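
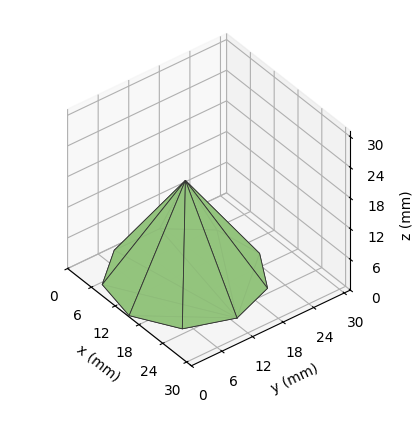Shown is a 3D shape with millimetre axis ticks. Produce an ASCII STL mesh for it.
Reading the render: the shape is a regular 9-sided pyramid, base circumscribed radius ≈ 13 mm, apex at z ≈ 19 mm (dimensions read to the nearest mm from the axis ticks). For the STL, each face is triangulated and given an outward normal.

solid part
  facet normal 0.0000 0.0000 -1.0000
    outer loop
      vertex 15.26 25.80 0.00
      vertex 22.96 21.36 0.00
      vertex 26.00 13.00 0.00
    endloop
  endfacet
  facet normal 0.0000 0.0000 -1.0000
    outer loop
      vertex 6.50 24.26 0.00
      vertex 15.26 25.80 0.00
      vertex 26.00 13.00 0.00
    endloop
  endfacet
  facet normal 0.0000 0.0000 -1.0000
    outer loop
      vertex 0.78 17.45 0.00
      vertex 6.50 24.26 0.00
      vertex 26.00 13.00 0.00
    endloop
  endfacet
  facet normal 0.0000 0.0000 -1.0000
    outer loop
      vertex 0.78 8.55 0.00
      vertex 0.78 17.45 0.00
      vertex 26.00 13.00 0.00
    endloop
  endfacet
  facet normal 0.0000 0.0000 -1.0000
    outer loop
      vertex 6.50 1.74 0.00
      vertex 0.78 8.55 0.00
      vertex 26.00 13.00 0.00
    endloop
  endfacet
  facet normal 0.0000 0.0000 -1.0000
    outer loop
      vertex 15.26 0.20 0.00
      vertex 6.50 1.74 0.00
      vertex 26.00 13.00 0.00
    endloop
  endfacet
  facet normal 0.0000 0.0000 -1.0000
    outer loop
      vertex 22.96 4.64 0.00
      vertex 15.26 0.20 0.00
      vertex 26.00 13.00 0.00
    endloop
  endfacet
  facet normal 0.7905 0.2874 0.5409
    outer loop
      vertex 26.00 13.00 0.00
      vertex 22.96 21.36 0.00
      vertex 13.00 13.00 19.00
    endloop
  endfacet
  facet normal 0.4202 0.7287 0.5409
    outer loop
      vertex 22.96 21.36 0.00
      vertex 15.26 25.80 0.00
      vertex 13.00 13.00 19.00
    endloop
  endfacet
  facet normal -0.1456 0.8285 0.5408
    outer loop
      vertex 15.26 25.80 0.00
      vertex 6.50 24.26 0.00
      vertex 13.00 13.00 19.00
    endloop
  endfacet
  facet normal -0.6440 0.5410 0.5409
    outer loop
      vertex 6.50 24.26 0.00
      vertex 0.78 17.45 0.00
      vertex 13.00 13.00 19.00
    endloop
  endfacet
  facet normal -0.8411 0.0000 0.5409
    outer loop
      vertex 0.78 17.45 0.00
      vertex 0.78 8.55 0.00
      vertex 13.00 13.00 19.00
    endloop
  endfacet
  facet normal -0.6440 -0.5410 0.5409
    outer loop
      vertex 0.78 8.55 0.00
      vertex 6.50 1.74 0.00
      vertex 13.00 13.00 19.00
    endloop
  endfacet
  facet normal -0.1456 -0.8285 0.5408
    outer loop
      vertex 6.50 1.74 0.00
      vertex 15.26 0.20 0.00
      vertex 13.00 13.00 19.00
    endloop
  endfacet
  facet normal 0.4202 -0.7287 0.5409
    outer loop
      vertex 15.26 0.20 0.00
      vertex 22.96 4.64 0.00
      vertex 13.00 13.00 19.00
    endloop
  endfacet
  facet normal 0.7905 -0.2874 0.5409
    outer loop
      vertex 22.96 4.64 0.00
      vertex 26.00 13.00 0.00
      vertex 13.00 13.00 19.00
    endloop
  endfacet
endsolid part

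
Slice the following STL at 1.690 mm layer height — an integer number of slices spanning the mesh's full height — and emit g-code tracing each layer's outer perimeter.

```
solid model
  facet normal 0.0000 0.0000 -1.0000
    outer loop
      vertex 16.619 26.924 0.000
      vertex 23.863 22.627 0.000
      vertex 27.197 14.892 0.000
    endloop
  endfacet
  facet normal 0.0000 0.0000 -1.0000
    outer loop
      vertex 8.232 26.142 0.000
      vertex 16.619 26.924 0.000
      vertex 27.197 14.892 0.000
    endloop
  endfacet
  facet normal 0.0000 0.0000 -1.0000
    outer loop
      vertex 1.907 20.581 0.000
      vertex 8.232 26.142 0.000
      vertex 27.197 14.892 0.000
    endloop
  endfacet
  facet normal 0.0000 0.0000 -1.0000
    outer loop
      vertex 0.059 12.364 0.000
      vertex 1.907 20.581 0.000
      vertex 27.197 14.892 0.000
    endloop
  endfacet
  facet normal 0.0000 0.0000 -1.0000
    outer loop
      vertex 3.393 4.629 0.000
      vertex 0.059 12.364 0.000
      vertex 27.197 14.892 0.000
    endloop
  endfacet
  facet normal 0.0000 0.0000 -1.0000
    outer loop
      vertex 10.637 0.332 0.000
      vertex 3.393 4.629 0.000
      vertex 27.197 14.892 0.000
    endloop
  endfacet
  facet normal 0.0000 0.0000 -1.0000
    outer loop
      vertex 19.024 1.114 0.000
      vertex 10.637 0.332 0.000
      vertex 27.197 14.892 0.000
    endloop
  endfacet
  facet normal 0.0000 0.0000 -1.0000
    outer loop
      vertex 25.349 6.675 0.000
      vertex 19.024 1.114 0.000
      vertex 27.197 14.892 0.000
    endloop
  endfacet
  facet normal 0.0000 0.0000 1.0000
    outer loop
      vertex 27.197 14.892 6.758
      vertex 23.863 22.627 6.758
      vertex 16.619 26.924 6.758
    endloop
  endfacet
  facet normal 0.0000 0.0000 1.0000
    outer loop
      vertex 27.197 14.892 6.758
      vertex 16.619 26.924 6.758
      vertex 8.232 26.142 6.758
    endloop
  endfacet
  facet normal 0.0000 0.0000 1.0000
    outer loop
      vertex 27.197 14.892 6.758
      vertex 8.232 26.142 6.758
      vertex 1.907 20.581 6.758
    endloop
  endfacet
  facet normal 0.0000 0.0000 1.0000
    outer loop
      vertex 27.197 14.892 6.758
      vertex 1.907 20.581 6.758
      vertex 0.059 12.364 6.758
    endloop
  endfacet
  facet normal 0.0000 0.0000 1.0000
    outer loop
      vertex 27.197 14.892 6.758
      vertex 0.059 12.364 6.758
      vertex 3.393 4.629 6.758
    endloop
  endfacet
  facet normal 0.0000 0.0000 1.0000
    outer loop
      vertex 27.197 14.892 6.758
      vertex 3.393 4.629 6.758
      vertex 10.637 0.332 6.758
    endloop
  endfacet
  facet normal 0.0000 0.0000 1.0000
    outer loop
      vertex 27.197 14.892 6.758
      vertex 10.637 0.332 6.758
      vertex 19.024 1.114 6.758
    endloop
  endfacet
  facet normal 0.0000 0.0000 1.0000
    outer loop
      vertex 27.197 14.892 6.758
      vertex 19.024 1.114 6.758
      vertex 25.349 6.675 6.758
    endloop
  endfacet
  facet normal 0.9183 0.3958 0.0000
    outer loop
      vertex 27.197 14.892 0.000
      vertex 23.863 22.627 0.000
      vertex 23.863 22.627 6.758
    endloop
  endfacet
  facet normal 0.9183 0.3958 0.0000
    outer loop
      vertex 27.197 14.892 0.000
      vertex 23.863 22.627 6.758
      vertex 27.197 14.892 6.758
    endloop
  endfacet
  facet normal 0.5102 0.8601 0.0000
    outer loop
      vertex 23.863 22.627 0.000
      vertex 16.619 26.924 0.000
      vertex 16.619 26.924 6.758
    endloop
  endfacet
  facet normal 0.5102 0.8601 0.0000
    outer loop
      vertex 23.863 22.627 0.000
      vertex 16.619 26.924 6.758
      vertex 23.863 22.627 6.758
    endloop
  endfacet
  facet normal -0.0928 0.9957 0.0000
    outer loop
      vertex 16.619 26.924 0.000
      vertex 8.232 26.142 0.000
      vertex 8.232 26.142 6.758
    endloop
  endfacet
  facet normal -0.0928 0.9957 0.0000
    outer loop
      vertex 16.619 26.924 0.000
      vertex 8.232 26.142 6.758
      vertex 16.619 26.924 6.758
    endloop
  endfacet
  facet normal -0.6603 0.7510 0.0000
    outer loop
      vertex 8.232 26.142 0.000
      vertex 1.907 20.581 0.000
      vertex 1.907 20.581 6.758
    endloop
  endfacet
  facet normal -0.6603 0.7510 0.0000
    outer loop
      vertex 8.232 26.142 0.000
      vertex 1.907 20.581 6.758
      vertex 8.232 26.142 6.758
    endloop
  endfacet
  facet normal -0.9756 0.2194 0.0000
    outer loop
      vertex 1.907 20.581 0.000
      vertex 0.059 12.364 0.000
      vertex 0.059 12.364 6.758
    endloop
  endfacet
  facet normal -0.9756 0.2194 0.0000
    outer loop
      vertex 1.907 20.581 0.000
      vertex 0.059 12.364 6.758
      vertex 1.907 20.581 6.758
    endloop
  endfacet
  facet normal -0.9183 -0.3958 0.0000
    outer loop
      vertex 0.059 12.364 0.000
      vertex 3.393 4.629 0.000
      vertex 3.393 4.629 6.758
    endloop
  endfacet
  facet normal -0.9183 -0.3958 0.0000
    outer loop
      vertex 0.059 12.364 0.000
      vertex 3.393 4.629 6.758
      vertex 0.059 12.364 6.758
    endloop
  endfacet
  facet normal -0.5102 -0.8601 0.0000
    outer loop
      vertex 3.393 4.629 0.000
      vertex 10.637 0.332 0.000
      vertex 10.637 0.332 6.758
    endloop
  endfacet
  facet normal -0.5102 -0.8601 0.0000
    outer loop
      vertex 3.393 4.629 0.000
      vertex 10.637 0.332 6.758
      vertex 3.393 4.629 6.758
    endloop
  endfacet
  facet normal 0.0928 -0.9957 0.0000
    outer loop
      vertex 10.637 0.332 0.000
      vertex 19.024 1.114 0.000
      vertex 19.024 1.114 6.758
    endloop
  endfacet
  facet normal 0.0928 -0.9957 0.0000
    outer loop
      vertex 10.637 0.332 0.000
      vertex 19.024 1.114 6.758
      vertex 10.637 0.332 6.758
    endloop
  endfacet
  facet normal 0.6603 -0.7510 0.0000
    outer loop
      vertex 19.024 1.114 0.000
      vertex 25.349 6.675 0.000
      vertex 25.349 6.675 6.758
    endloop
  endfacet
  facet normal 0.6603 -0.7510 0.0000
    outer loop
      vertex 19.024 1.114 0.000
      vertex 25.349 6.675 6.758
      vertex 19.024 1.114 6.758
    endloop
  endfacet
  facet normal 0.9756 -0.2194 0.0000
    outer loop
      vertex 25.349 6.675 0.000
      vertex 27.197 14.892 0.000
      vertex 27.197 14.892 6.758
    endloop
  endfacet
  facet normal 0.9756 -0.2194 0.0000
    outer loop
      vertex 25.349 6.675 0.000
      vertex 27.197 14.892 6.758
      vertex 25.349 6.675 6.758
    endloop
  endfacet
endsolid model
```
; perimeter-only toolpath
G21 ; units = mm
G90 ; absolute positioning
G28 ; home
; layer 1
G0 Z1.690
G0 X27.197 Y14.892
G1 X23.863 Y22.627
G1 X16.619 Y26.924
G1 X8.232 Y26.142
G1 X1.907 Y20.581
G1 X0.059 Y12.364
G1 X3.393 Y4.629
G1 X10.637 Y0.332
G1 X19.024 Y1.114
G1 X25.349 Y6.675
G1 X27.197 Y14.892
; layer 2
G0 Z3.379
G0 X27.197 Y14.892
G1 X23.863 Y22.627
G1 X16.619 Y26.924
G1 X8.232 Y26.142
G1 X1.907 Y20.581
G1 X0.059 Y12.364
G1 X3.393 Y4.629
G1 X10.637 Y0.332
G1 X19.024 Y1.114
G1 X25.349 Y6.675
G1 X27.197 Y14.892
; layer 3
G0 Z5.069
G0 X27.197 Y14.892
G1 X23.863 Y22.627
G1 X16.619 Y26.924
G1 X8.232 Y26.142
G1 X1.907 Y20.581
G1 X0.059 Y12.364
G1 X3.393 Y4.629
G1 X10.637 Y0.332
G1 X19.024 Y1.114
G1 X25.349 Y6.675
G1 X27.197 Y14.892
; layer 4
G0 Z6.758
G0 X27.197 Y14.892
G1 X23.863 Y22.627
G1 X16.619 Y26.924
G1 X8.232 Y26.142
G1 X1.907 Y20.581
G1 X0.059 Y12.364
G1 X3.393 Y4.629
G1 X10.637 Y0.332
G1 X19.024 Y1.114
G1 X25.349 Y6.675
G1 X27.197 Y14.892
M2 ; end

The solid is a regular 10-sided prism (a cylinder approximated with 10 flat sides), circumscribed radius ≈ 13.6 mm, height ≈ 6.76 mm. Slicing at Δz = 1.690 mm — 4 equal slices spanning the solid's height, so layer i sits at z = i·h/4 — gives 4 non-empty perimeters. Each is a 10-segment closed polygon; G0 lifts to the layer z and rapids to the start vertex, then G1 traces the edges.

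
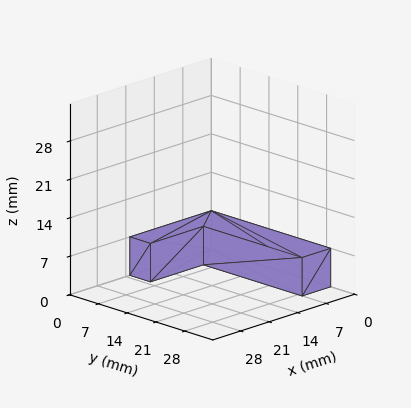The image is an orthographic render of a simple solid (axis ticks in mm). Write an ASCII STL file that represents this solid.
Reading the render: the shape is an L-shaped prism: outer 20 × 29 mm, arm thicknesses ≈ 5 mm (horizontal) and 7 mm (vertical), extruded 7 mm in z (dimensions read to the nearest mm from the axis ticks). For the STL, each face is triangulated and given an outward normal.

solid part
  facet normal 0.0000 0.0000 -1.0000
    outer loop
      vertex 20.0 5.0 0.0
      vertex 20.0 0.0 0.0
      vertex 0.0 0.0 0.0
    endloop
  endfacet
  facet normal 0.0000 0.0000 -1.0000
    outer loop
      vertex 7.0 5.0 0.0
      vertex 20.0 5.0 0.0
      vertex 0.0 0.0 0.0
    endloop
  endfacet
  facet normal 0.0000 0.0000 -1.0000
    outer loop
      vertex 7.0 29.0 0.0
      vertex 7.0 5.0 0.0
      vertex 0.0 0.0 0.0
    endloop
  endfacet
  facet normal 0.0000 0.0000 -1.0000
    outer loop
      vertex 0.0 29.0 0.0
      vertex 7.0 29.0 0.0
      vertex 0.0 0.0 0.0
    endloop
  endfacet
  facet normal 0.0000 0.0000 1.0000
    outer loop
      vertex 0.0 0.0 7.0
      vertex 20.0 0.0 7.0
      vertex 20.0 5.0 7.0
    endloop
  endfacet
  facet normal 0.0000 0.0000 1.0000
    outer loop
      vertex 0.0 0.0 7.0
      vertex 20.0 5.0 7.0
      vertex 7.0 5.0 7.0
    endloop
  endfacet
  facet normal 0.0000 0.0000 1.0000
    outer loop
      vertex 0.0 0.0 7.0
      vertex 7.0 5.0 7.0
      vertex 7.0 29.0 7.0
    endloop
  endfacet
  facet normal 0.0000 0.0000 1.0000
    outer loop
      vertex 0.0 0.0 7.0
      vertex 7.0 29.0 7.0
      vertex 0.0 29.0 7.0
    endloop
  endfacet
  facet normal 0.0000 -1.0000 0.0000
    outer loop
      vertex 0.0 0.0 0.0
      vertex 20.0 0.0 0.0
      vertex 20.0 0.0 7.0
    endloop
  endfacet
  facet normal 0.0000 -1.0000 0.0000
    outer loop
      vertex 0.0 0.0 0.0
      vertex 20.0 0.0 7.0
      vertex 0.0 0.0 7.0
    endloop
  endfacet
  facet normal 1.0000 0.0000 0.0000
    outer loop
      vertex 20.0 0.0 0.0
      vertex 20.0 5.0 0.0
      vertex 20.0 5.0 7.0
    endloop
  endfacet
  facet normal 1.0000 0.0000 0.0000
    outer loop
      vertex 20.0 0.0 0.0
      vertex 20.0 5.0 7.0
      vertex 20.0 0.0 7.0
    endloop
  endfacet
  facet normal 0.0000 1.0000 0.0000
    outer loop
      vertex 20.0 5.0 0.0
      vertex 7.0 5.0 0.0
      vertex 7.0 5.0 7.0
    endloop
  endfacet
  facet normal 0.0000 1.0000 0.0000
    outer loop
      vertex 20.0 5.0 0.0
      vertex 7.0 5.0 7.0
      vertex 20.0 5.0 7.0
    endloop
  endfacet
  facet normal 1.0000 0.0000 0.0000
    outer loop
      vertex 7.0 5.0 0.0
      vertex 7.0 29.0 0.0
      vertex 7.0 29.0 7.0
    endloop
  endfacet
  facet normal 1.0000 0.0000 0.0000
    outer loop
      vertex 7.0 5.0 0.0
      vertex 7.0 29.0 7.0
      vertex 7.0 5.0 7.0
    endloop
  endfacet
  facet normal 0.0000 1.0000 0.0000
    outer loop
      vertex 7.0 29.0 0.0
      vertex 0.0 29.0 0.0
      vertex 0.0 29.0 7.0
    endloop
  endfacet
  facet normal 0.0000 1.0000 0.0000
    outer loop
      vertex 7.0 29.0 0.0
      vertex 0.0 29.0 7.0
      vertex 7.0 29.0 7.0
    endloop
  endfacet
  facet normal -1.0000 0.0000 0.0000
    outer loop
      vertex 0.0 29.0 0.0
      vertex 0.0 0.0 0.0
      vertex 0.0 0.0 7.0
    endloop
  endfacet
  facet normal -1.0000 0.0000 0.0000
    outer loop
      vertex 0.0 29.0 0.0
      vertex 0.0 0.0 7.0
      vertex 0.0 29.0 7.0
    endloop
  endfacet
endsolid part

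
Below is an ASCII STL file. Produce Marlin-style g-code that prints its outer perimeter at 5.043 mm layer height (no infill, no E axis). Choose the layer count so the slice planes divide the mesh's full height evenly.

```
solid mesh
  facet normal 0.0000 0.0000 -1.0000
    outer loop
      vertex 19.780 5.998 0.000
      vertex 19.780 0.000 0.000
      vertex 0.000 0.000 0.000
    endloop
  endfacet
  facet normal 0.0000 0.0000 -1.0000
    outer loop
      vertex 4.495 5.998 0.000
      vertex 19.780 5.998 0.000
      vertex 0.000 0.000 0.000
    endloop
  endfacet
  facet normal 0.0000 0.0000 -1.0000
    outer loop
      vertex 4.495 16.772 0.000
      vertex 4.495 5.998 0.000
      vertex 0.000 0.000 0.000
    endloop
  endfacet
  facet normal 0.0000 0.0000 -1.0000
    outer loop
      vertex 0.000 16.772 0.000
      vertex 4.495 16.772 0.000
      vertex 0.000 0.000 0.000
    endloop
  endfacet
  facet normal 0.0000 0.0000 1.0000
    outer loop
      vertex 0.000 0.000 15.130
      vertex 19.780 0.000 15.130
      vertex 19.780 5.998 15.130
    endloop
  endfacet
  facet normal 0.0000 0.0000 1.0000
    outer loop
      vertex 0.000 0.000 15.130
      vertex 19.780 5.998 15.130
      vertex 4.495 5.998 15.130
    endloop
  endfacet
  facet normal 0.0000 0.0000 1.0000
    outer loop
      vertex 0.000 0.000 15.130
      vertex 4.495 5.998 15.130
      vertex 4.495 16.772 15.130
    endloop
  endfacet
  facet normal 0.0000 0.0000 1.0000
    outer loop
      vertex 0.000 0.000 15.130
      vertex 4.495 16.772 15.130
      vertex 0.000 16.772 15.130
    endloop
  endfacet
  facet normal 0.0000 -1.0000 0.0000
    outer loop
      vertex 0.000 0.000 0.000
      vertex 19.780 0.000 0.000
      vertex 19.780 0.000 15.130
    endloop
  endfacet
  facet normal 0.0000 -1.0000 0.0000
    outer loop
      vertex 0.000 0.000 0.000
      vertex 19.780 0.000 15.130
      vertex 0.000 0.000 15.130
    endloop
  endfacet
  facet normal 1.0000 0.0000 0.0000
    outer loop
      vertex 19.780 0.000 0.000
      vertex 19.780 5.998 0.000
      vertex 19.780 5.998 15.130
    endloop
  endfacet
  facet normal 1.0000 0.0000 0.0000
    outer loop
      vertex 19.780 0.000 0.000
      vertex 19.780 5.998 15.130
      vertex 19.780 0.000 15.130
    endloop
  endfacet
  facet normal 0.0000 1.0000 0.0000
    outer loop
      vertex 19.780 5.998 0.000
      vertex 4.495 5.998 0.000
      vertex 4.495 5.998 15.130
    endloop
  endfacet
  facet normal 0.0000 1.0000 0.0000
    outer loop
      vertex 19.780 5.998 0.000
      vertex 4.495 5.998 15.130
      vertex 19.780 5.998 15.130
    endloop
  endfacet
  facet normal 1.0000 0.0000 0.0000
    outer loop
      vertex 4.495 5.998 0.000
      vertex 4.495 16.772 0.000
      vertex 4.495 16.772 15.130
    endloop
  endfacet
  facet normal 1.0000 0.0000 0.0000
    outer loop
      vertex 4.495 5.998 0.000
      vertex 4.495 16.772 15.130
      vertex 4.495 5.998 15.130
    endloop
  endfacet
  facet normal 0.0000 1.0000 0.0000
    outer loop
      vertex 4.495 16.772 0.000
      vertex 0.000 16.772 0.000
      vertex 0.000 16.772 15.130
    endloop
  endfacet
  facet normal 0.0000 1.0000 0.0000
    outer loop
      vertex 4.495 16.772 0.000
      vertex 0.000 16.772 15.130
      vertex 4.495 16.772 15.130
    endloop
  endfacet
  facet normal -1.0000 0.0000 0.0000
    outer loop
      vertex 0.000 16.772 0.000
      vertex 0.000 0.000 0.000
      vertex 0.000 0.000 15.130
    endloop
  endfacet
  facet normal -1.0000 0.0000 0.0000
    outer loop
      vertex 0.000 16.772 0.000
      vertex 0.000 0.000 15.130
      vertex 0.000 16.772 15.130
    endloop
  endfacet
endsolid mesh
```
; perimeter-only toolpath
G21 ; units = mm
G90 ; absolute positioning
G28 ; home
; layer 1
G0 Z5.043
G0 X0.000 Y0.000
G1 X19.780 Y0.000
G1 X19.780 Y5.998
G1 X4.495 Y5.998
G1 X4.495 Y16.772
G1 X0.000 Y16.772
G1 X0.000 Y0.000
; layer 2
G0 Z10.087
G0 X0.000 Y0.000
G1 X19.780 Y0.000
G1 X19.780 Y5.998
G1 X4.495 Y5.998
G1 X4.495 Y16.772
G1 X0.000 Y16.772
G1 X0.000 Y0.000
; layer 3
G0 Z15.130
G0 X0.000 Y0.000
G1 X19.780 Y0.000
G1 X19.780 Y5.998
G1 X4.495 Y5.998
G1 X4.495 Y16.772
G1 X0.000 Y16.772
G1 X0.000 Y0.000
M2 ; end

The solid is an L-shaped prism: outer 19.8 × 16.8 mm, arm thicknesses ≈ 6 mm (horizontal) and 4.5 mm (vertical), extruded 15.1 mm in z. Slicing at Δz = 5.043 mm — 3 equal slices spanning the solid's height, so layer i sits at z = i·h/3 — gives 3 non-empty perimeters. Each is a 6-segment closed polygon; G0 lifts to the layer z and rapids to the start vertex, then G1 traces the edges.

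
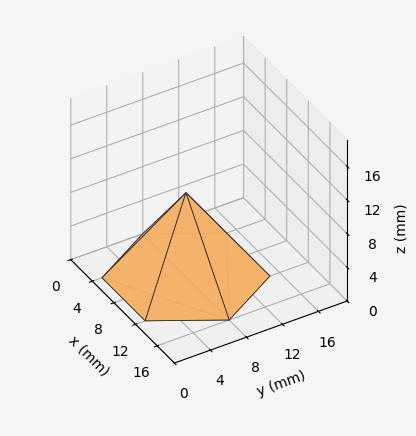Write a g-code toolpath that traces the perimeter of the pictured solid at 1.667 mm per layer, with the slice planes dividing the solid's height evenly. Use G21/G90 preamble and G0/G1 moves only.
Reading the render: the shape is a regular 6-sided pyramid, base circumscribed radius ≈ 8 mm, apex at z ≈ 10 mm (dimensions read to the nearest mm from the axis ticks). For the g-code, the solid's height is divided into equal slices at the stated Δz and each level perimeter traced with G1 moves after a G0 lift.

; perimeter-only toolpath
G21 ; units = mm
G90 ; absolute positioning
G28 ; home
; layer 1
G0 Z1.667
G0 X14.667 Y8.000
G1 X11.333 Y13.773
G1 X4.667 Y13.773
G1 X1.333 Y8.000
G1 X4.667 Y2.227
G1 X11.333 Y2.227
G1 X14.667 Y8.000
; layer 2
G0 Z3.333
G0 X13.333 Y8.000
G1 X10.667 Y12.619
G1 X5.333 Y12.619
G1 X2.667 Y8.000
G1 X5.333 Y3.381
G1 X10.667 Y3.381
G1 X13.333 Y8.000
; layer 3
G0 Z5.000
G0 X12.000 Y8.000
G1 X10.000 Y11.464
G1 X6.000 Y11.464
G1 X4.000 Y8.000
G1 X6.000 Y4.536
G1 X10.000 Y4.536
G1 X12.000 Y8.000
; layer 4
G0 Z6.667
G0 X10.667 Y8.000
G1 X9.333 Y10.309
G1 X6.667 Y10.309
G1 X5.333 Y8.000
G1 X6.667 Y5.691
G1 X9.333 Y5.691
G1 X10.667 Y8.000
; layer 5
G0 Z8.333
G0 X9.333 Y8.000
G1 X8.667 Y9.155
G1 X7.333 Y9.155
G1 X6.667 Y8.000
G1 X7.333 Y6.845
G1 X8.667 Y6.845
G1 X9.333 Y8.000
M2 ; end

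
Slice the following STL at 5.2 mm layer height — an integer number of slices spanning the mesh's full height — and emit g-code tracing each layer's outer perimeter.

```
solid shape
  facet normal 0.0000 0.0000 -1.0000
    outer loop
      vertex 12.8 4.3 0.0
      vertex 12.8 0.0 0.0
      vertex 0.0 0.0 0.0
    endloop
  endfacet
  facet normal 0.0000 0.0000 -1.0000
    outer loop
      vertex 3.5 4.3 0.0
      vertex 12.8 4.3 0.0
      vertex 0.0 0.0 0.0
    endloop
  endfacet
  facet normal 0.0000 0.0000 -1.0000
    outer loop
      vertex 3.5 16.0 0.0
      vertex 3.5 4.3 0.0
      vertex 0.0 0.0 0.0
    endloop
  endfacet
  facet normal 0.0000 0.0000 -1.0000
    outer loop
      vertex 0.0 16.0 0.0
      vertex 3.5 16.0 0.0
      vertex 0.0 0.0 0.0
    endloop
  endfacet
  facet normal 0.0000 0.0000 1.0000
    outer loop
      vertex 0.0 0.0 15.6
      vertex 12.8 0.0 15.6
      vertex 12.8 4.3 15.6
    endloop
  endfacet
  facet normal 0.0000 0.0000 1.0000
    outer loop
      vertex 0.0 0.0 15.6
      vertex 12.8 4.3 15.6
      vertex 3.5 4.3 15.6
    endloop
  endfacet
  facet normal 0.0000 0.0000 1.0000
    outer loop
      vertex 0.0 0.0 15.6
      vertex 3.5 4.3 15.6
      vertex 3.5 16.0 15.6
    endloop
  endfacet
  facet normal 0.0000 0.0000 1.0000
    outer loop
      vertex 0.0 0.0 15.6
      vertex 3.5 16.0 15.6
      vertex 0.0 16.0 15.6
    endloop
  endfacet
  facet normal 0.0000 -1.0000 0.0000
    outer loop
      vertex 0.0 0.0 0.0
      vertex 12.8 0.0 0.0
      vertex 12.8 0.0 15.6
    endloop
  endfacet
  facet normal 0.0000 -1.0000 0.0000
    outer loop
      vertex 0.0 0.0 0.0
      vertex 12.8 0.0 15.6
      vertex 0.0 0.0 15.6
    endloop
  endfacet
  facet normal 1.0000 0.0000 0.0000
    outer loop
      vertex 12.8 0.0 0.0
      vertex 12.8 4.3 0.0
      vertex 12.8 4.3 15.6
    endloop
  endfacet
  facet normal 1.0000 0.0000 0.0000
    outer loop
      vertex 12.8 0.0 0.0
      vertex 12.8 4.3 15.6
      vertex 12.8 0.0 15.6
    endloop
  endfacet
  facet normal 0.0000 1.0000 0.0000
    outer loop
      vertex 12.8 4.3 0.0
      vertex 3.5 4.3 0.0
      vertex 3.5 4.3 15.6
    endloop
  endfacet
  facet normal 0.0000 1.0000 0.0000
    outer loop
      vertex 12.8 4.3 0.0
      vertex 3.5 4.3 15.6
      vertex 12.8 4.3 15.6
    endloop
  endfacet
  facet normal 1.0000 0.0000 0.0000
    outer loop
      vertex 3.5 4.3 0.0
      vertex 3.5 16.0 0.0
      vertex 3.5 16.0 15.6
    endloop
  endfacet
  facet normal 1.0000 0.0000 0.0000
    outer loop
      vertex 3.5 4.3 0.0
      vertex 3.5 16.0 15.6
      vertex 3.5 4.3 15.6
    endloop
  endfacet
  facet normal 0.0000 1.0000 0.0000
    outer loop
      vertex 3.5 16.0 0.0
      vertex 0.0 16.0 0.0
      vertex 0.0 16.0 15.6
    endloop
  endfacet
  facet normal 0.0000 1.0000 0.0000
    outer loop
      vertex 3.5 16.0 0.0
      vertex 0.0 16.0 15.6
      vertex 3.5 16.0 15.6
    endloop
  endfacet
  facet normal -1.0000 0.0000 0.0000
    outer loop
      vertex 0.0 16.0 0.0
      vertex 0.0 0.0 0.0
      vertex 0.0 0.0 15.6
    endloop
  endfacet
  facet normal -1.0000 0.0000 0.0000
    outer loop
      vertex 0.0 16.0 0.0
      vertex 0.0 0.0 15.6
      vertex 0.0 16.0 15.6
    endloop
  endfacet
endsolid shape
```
; perimeter-only toolpath
G21 ; units = mm
G90 ; absolute positioning
G28 ; home
; layer 1
G0 Z5.2
G0 X0.0 Y0.0
G1 X12.8 Y0.0
G1 X12.8 Y4.3
G1 X3.5 Y4.3
G1 X3.5 Y16.0
G1 X0.0 Y16.0
G1 X0.0 Y0.0
; layer 2
G0 Z10.4
G0 X0.0 Y0.0
G1 X12.8 Y0.0
G1 X12.8 Y4.3
G1 X3.5 Y4.3
G1 X3.5 Y16.0
G1 X0.0 Y16.0
G1 X0.0 Y0.0
; layer 3
G0 Z15.6
G0 X0.0 Y0.0
G1 X12.8 Y0.0
G1 X12.8 Y4.3
G1 X3.5 Y4.3
G1 X3.5 Y16.0
G1 X0.0 Y16.0
G1 X0.0 Y0.0
M2 ; end

The solid is an L-shaped prism: outer 12.8 × 16 mm, arm thicknesses ≈ 4.3 mm (horizontal) and 3.5 mm (vertical), extruded 15.6 mm in z. Slicing at Δz = 5.2 mm — 3 equal slices spanning the solid's height, so layer i sits at z = i·h/3 — gives 3 non-empty perimeters. Each is a 6-segment closed polygon; G0 lifts to the layer z and rapids to the start vertex, then G1 traces the edges.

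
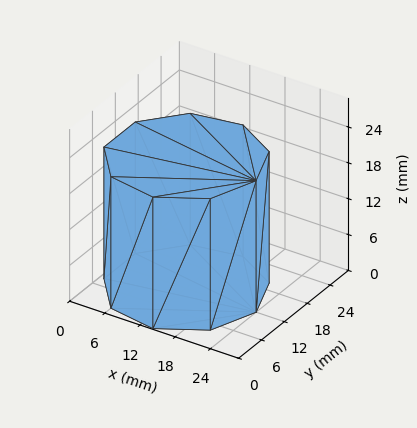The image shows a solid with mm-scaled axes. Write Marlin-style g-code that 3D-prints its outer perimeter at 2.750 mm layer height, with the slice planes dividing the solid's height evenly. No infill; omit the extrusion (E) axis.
Reading the render: the shape is a regular 9-sided prism (a cylinder approximated with 9 flat sides), circumscribed radius ≈ 12 mm, height ≈ 22 mm (dimensions read to the nearest mm from the axis ticks). For the g-code, the solid's height is divided into equal slices at the stated Δz and each level perimeter traced with G1 moves after a G0 lift.

; perimeter-only toolpath
G21 ; units = mm
G90 ; absolute positioning
G28 ; home
; layer 1
G0 Z2.750
G0 X24.000 Y12.000
G1 X21.193 Y19.713
G1 X14.084 Y23.818
G1 X6.000 Y22.392
G1 X0.724 Y16.104
G1 X0.724 Y7.896
G1 X6.000 Y1.608
G1 X14.084 Y0.182
G1 X21.193 Y4.287
G1 X24.000 Y12.000
; layer 2
G0 Z5.500
G0 X24.000 Y12.000
G1 X21.193 Y19.713
G1 X14.084 Y23.818
G1 X6.000 Y22.392
G1 X0.724 Y16.104
G1 X0.724 Y7.896
G1 X6.000 Y1.608
G1 X14.084 Y0.182
G1 X21.193 Y4.287
G1 X24.000 Y12.000
; layer 3
G0 Z8.250
G0 X24.000 Y12.000
G1 X21.193 Y19.713
G1 X14.084 Y23.818
G1 X6.000 Y22.392
G1 X0.724 Y16.104
G1 X0.724 Y7.896
G1 X6.000 Y1.608
G1 X14.084 Y0.182
G1 X21.193 Y4.287
G1 X24.000 Y12.000
; layer 4
G0 Z11.000
G0 X24.000 Y12.000
G1 X21.193 Y19.713
G1 X14.084 Y23.818
G1 X6.000 Y22.392
G1 X0.724 Y16.104
G1 X0.724 Y7.896
G1 X6.000 Y1.608
G1 X14.084 Y0.182
G1 X21.193 Y4.287
G1 X24.000 Y12.000
; layer 5
G0 Z13.750
G0 X24.000 Y12.000
G1 X21.193 Y19.713
G1 X14.084 Y23.818
G1 X6.000 Y22.392
G1 X0.724 Y16.104
G1 X0.724 Y7.896
G1 X6.000 Y1.608
G1 X14.084 Y0.182
G1 X21.193 Y4.287
G1 X24.000 Y12.000
; layer 6
G0 Z16.500
G0 X24.000 Y12.000
G1 X21.193 Y19.713
G1 X14.084 Y23.818
G1 X6.000 Y22.392
G1 X0.724 Y16.104
G1 X0.724 Y7.896
G1 X6.000 Y1.608
G1 X14.084 Y0.182
G1 X21.193 Y4.287
G1 X24.000 Y12.000
; layer 7
G0 Z19.250
G0 X24.000 Y12.000
G1 X21.193 Y19.713
G1 X14.084 Y23.818
G1 X6.000 Y22.392
G1 X0.724 Y16.104
G1 X0.724 Y7.896
G1 X6.000 Y1.608
G1 X14.084 Y0.182
G1 X21.193 Y4.287
G1 X24.000 Y12.000
; layer 8
G0 Z22.000
G0 X24.000 Y12.000
G1 X21.193 Y19.713
G1 X14.084 Y23.818
G1 X6.000 Y22.392
G1 X0.724 Y16.104
G1 X0.724 Y7.896
G1 X6.000 Y1.608
G1 X14.084 Y0.182
G1 X21.193 Y4.287
G1 X24.000 Y12.000
M2 ; end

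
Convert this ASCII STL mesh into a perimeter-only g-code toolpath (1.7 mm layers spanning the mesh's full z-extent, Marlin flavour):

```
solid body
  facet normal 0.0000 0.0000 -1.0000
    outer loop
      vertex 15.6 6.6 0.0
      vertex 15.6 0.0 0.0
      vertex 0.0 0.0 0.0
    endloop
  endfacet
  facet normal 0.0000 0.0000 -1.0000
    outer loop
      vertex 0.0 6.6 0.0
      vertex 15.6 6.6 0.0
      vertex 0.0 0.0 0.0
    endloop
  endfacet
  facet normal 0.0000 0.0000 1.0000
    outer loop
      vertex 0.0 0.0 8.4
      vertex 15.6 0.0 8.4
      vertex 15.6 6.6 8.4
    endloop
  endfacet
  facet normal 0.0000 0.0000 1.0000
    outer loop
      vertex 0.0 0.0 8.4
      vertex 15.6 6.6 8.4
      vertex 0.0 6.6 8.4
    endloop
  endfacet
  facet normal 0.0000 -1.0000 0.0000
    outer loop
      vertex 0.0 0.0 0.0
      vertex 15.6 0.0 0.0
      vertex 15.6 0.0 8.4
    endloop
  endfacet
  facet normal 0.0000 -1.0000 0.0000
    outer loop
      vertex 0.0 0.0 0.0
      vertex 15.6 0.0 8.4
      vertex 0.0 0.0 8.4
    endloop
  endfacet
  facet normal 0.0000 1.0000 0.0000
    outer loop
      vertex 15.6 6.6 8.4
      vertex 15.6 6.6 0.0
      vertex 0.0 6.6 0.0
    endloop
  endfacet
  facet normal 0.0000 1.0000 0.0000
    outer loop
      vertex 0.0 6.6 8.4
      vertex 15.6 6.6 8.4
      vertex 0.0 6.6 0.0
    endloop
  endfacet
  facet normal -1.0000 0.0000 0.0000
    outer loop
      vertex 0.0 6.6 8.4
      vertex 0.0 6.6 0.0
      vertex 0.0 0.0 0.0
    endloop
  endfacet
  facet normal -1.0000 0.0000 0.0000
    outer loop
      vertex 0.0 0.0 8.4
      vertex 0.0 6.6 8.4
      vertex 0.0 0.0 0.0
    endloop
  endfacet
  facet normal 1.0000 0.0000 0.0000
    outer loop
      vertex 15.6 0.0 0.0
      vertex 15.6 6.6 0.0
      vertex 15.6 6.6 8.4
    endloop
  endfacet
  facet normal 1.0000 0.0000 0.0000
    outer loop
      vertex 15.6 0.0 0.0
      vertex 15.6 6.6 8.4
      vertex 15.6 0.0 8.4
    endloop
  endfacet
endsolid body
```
; perimeter-only toolpath
G21 ; units = mm
G90 ; absolute positioning
G28 ; home
; layer 1
G0 Z1.7
G0 X0.0 Y0.0
G1 X15.6 Y0.0
G1 X15.6 Y6.6
G1 X0.0 Y6.6
G1 X0.0 Y0.0
; layer 2
G0 Z3.4
G0 X0.0 Y0.0
G1 X15.6 Y0.0
G1 X15.6 Y6.6
G1 X0.0 Y6.6
G1 X0.0 Y0.0
; layer 3
G0 Z5.0
G0 X0.0 Y0.0
G1 X15.6 Y0.0
G1 X15.6 Y6.6
G1 X0.0 Y6.6
G1 X0.0 Y0.0
; layer 4
G0 Z6.7
G0 X0.0 Y0.0
G1 X15.6 Y0.0
G1 X15.6 Y6.6
G1 X0.0 Y6.6
G1 X0.0 Y0.0
; layer 5
G0 Z8.4
G0 X0.0 Y0.0
G1 X15.6 Y0.0
G1 X15.6 Y6.6
G1 X0.0 Y6.6
G1 X0.0 Y0.0
M2 ; end

The solid is a rectangular box, roughly 15.6 × 6.6 mm footprint and 8.4 mm tall. Slicing at Δz = 1.7 mm — 5 equal slices spanning the solid's height, so layer i sits at z = i·h/5 — gives 5 non-empty perimeters. Each is a 4-segment closed polygon; G0 lifts to the layer z and rapids to the start vertex, then G1 traces the edges.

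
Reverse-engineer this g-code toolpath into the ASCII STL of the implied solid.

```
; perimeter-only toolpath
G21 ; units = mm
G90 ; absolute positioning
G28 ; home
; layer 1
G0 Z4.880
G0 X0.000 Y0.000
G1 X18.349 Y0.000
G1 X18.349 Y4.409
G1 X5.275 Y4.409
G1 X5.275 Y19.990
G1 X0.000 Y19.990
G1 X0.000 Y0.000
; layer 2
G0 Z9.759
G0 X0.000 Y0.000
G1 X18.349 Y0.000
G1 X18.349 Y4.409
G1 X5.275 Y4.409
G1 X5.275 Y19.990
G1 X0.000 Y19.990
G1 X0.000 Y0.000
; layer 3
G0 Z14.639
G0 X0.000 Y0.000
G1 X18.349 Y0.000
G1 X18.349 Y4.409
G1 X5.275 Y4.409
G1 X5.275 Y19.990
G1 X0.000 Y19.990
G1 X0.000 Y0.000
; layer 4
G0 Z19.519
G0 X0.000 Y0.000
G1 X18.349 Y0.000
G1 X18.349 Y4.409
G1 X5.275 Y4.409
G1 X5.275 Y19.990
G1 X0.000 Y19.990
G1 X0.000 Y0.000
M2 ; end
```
solid part
  facet normal 0.0000 0.0000 -1.0000
    outer loop
      vertex 18.349 4.409 0.000
      vertex 18.349 0.000 0.000
      vertex 0.000 0.000 0.000
    endloop
  endfacet
  facet normal 0.0000 0.0000 -1.0000
    outer loop
      vertex 5.275 4.409 0.000
      vertex 18.349 4.409 0.000
      vertex 0.000 0.000 0.000
    endloop
  endfacet
  facet normal 0.0000 0.0000 -1.0000
    outer loop
      vertex 5.275 19.990 0.000
      vertex 5.275 4.409 0.000
      vertex 0.000 0.000 0.000
    endloop
  endfacet
  facet normal 0.0000 0.0000 -1.0000
    outer loop
      vertex 0.000 19.990 0.000
      vertex 5.275 19.990 0.000
      vertex 0.000 0.000 0.000
    endloop
  endfacet
  facet normal 0.0000 0.0000 1.0000
    outer loop
      vertex 0.000 0.000 19.519
      vertex 18.349 0.000 19.519
      vertex 18.349 4.409 19.519
    endloop
  endfacet
  facet normal 0.0000 0.0000 1.0000
    outer loop
      vertex 0.000 0.000 19.519
      vertex 18.349 4.409 19.519
      vertex 5.275 4.409 19.519
    endloop
  endfacet
  facet normal 0.0000 0.0000 1.0000
    outer loop
      vertex 0.000 0.000 19.519
      vertex 5.275 4.409 19.519
      vertex 5.275 19.990 19.519
    endloop
  endfacet
  facet normal 0.0000 0.0000 1.0000
    outer loop
      vertex 0.000 0.000 19.519
      vertex 5.275 19.990 19.519
      vertex 0.000 19.990 19.519
    endloop
  endfacet
  facet normal 0.0000 -1.0000 0.0000
    outer loop
      vertex 0.000 0.000 0.000
      vertex 18.349 0.000 0.000
      vertex 18.349 0.000 19.519
    endloop
  endfacet
  facet normal 0.0000 -1.0000 0.0000
    outer loop
      vertex 0.000 0.000 0.000
      vertex 18.349 0.000 19.519
      vertex 0.000 0.000 19.519
    endloop
  endfacet
  facet normal 1.0000 0.0000 0.0000
    outer loop
      vertex 18.349 0.000 0.000
      vertex 18.349 4.409 0.000
      vertex 18.349 4.409 19.519
    endloop
  endfacet
  facet normal 1.0000 0.0000 0.0000
    outer loop
      vertex 18.349 0.000 0.000
      vertex 18.349 4.409 19.519
      vertex 18.349 0.000 19.519
    endloop
  endfacet
  facet normal 0.0000 1.0000 0.0000
    outer loop
      vertex 18.349 4.409 0.000
      vertex 5.275 4.409 0.000
      vertex 5.275 4.409 19.519
    endloop
  endfacet
  facet normal 0.0000 1.0000 0.0000
    outer loop
      vertex 18.349 4.409 0.000
      vertex 5.275 4.409 19.519
      vertex 18.349 4.409 19.519
    endloop
  endfacet
  facet normal 1.0000 0.0000 0.0000
    outer loop
      vertex 5.275 4.409 0.000
      vertex 5.275 19.990 0.000
      vertex 5.275 19.990 19.519
    endloop
  endfacet
  facet normal 1.0000 0.0000 0.0000
    outer loop
      vertex 5.275 4.409 0.000
      vertex 5.275 19.990 19.519
      vertex 5.275 4.409 19.519
    endloop
  endfacet
  facet normal 0.0000 1.0000 0.0000
    outer loop
      vertex 5.275 19.990 0.000
      vertex 0.000 19.990 0.000
      vertex 0.000 19.990 19.519
    endloop
  endfacet
  facet normal 0.0000 1.0000 0.0000
    outer loop
      vertex 5.275 19.990 0.000
      vertex 0.000 19.990 19.519
      vertex 5.275 19.990 19.519
    endloop
  endfacet
  facet normal -1.0000 0.0000 0.0000
    outer loop
      vertex 0.000 19.990 0.000
      vertex 0.000 0.000 0.000
      vertex 0.000 0.000 19.519
    endloop
  endfacet
  facet normal -1.0000 0.0000 0.0000
    outer loop
      vertex 0.000 19.990 0.000
      vertex 0.000 0.000 19.519
      vertex 0.000 19.990 19.519
    endloop
  endfacet
endsolid part

The G0 Z moves step by Δz≈4.880 mm. Every layer's G1 loop is the same polygon, so the solid is a straight extrusion of it from z=0 to z≈19.5. Closing with flat bottom and top caps and triangulating gives 20 facets — an L-shaped prism: outer 18.3 × 20 mm, arm thicknesses ≈ 4.41 mm (horizontal) and 5.28 mm (vertical), extruded 19.5 mm in z.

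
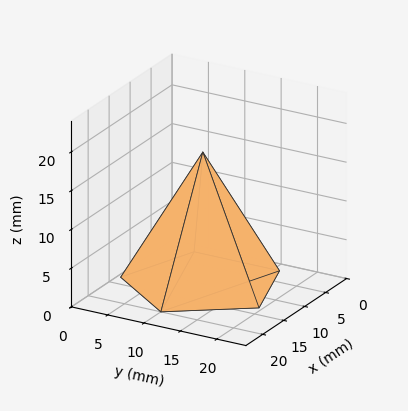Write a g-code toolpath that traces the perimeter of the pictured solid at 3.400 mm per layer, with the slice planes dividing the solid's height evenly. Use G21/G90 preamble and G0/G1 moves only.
Reading the render: the shape is a regular 5-sided pyramid, base circumscribed radius ≈ 10 mm, apex at z ≈ 17 mm (dimensions read to the nearest mm from the axis ticks). For the g-code, the solid's height is divided into equal slices at the stated Δz and each level perimeter traced with G1 moves after a G0 lift.

; perimeter-only toolpath
G21 ; units = mm
G90 ; absolute positioning
G28 ; home
; layer 1
G0 Z3.400
G0 X18.000 Y10.000
G1 X12.472 Y17.609
G1 X3.528 Y14.702
G1 X3.528 Y5.298
G1 X12.472 Y2.391
G1 X18.000 Y10.000
; layer 2
G0 Z6.800
G0 X16.000 Y10.000
G1 X11.854 Y15.707
G1 X5.146 Y13.527
G1 X5.146 Y6.473
G1 X11.854 Y4.293
G1 X16.000 Y10.000
; layer 3
G0 Z10.200
G0 X14.000 Y10.000
G1 X11.236 Y13.804
G1 X6.764 Y12.351
G1 X6.764 Y7.649
G1 X11.236 Y6.196
G1 X14.000 Y10.000
; layer 4
G0 Z13.600
G0 X12.000 Y10.000
G1 X10.618 Y11.902
G1 X8.382 Y11.176
G1 X8.382 Y8.824
G1 X10.618 Y8.098
G1 X12.000 Y10.000
M2 ; end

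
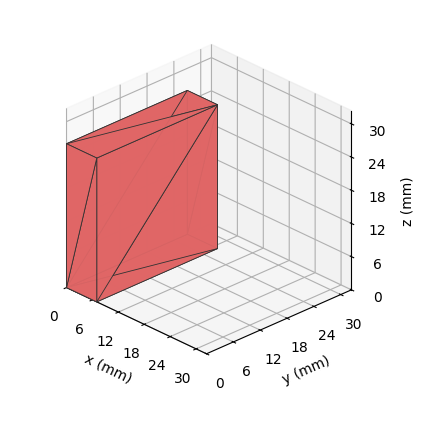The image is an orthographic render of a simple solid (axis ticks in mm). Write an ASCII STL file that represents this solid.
Reading the render: the shape is a rectangular box, roughly 7 × 27 mm footprint and 26 mm tall (dimensions read to the nearest mm from the axis ticks). For the STL, each face is triangulated and given an outward normal.

solid part
  facet normal 0.0000 0.0000 -1.0000
    outer loop
      vertex 7.0 27.0 0.0
      vertex 7.0 0.0 0.0
      vertex 0.0 0.0 0.0
    endloop
  endfacet
  facet normal 0.0000 0.0000 -1.0000
    outer loop
      vertex 0.0 27.0 0.0
      vertex 7.0 27.0 0.0
      vertex 0.0 0.0 0.0
    endloop
  endfacet
  facet normal 0.0000 0.0000 1.0000
    outer loop
      vertex 0.0 0.0 26.0
      vertex 7.0 0.0 26.0
      vertex 7.0 27.0 26.0
    endloop
  endfacet
  facet normal 0.0000 0.0000 1.0000
    outer loop
      vertex 0.0 0.0 26.0
      vertex 7.0 27.0 26.0
      vertex 0.0 27.0 26.0
    endloop
  endfacet
  facet normal 0.0000 -1.0000 0.0000
    outer loop
      vertex 0.0 0.0 0.0
      vertex 7.0 0.0 0.0
      vertex 7.0 0.0 26.0
    endloop
  endfacet
  facet normal 0.0000 -1.0000 0.0000
    outer loop
      vertex 0.0 0.0 0.0
      vertex 7.0 0.0 26.0
      vertex 0.0 0.0 26.0
    endloop
  endfacet
  facet normal 0.0000 1.0000 0.0000
    outer loop
      vertex 7.0 27.0 26.0
      vertex 7.0 27.0 0.0
      vertex 0.0 27.0 0.0
    endloop
  endfacet
  facet normal 0.0000 1.0000 0.0000
    outer loop
      vertex 0.0 27.0 26.0
      vertex 7.0 27.0 26.0
      vertex 0.0 27.0 0.0
    endloop
  endfacet
  facet normal -1.0000 0.0000 0.0000
    outer loop
      vertex 0.0 27.0 26.0
      vertex 0.0 27.0 0.0
      vertex 0.0 0.0 0.0
    endloop
  endfacet
  facet normal -1.0000 0.0000 0.0000
    outer loop
      vertex 0.0 0.0 26.0
      vertex 0.0 27.0 26.0
      vertex 0.0 0.0 0.0
    endloop
  endfacet
  facet normal 1.0000 0.0000 0.0000
    outer loop
      vertex 7.0 0.0 0.0
      vertex 7.0 27.0 0.0
      vertex 7.0 27.0 26.0
    endloop
  endfacet
  facet normal 1.0000 0.0000 0.0000
    outer loop
      vertex 7.0 0.0 0.0
      vertex 7.0 27.0 26.0
      vertex 7.0 0.0 26.0
    endloop
  endfacet
endsolid part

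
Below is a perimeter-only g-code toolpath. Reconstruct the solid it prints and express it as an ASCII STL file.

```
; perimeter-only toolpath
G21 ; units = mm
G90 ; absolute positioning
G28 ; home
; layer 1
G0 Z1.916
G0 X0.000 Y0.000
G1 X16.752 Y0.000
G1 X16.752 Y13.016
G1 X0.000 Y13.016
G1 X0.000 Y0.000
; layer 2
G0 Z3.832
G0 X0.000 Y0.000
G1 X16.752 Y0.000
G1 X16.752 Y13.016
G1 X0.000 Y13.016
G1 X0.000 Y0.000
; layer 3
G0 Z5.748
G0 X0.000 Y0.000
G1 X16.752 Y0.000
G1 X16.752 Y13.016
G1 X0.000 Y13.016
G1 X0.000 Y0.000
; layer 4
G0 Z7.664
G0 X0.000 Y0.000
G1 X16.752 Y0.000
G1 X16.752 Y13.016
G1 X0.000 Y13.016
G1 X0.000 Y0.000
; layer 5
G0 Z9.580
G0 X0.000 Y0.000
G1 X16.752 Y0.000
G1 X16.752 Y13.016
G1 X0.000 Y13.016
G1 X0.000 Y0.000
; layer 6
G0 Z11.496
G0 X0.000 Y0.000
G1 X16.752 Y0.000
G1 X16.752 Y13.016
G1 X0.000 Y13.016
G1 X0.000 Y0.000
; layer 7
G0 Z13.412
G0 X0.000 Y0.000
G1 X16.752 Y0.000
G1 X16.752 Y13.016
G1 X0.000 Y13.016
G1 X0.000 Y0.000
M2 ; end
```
solid part
  facet normal 0.0000 0.0000 -1.0000
    outer loop
      vertex 16.752 13.016 0.000
      vertex 16.752 0.000 0.000
      vertex 0.000 0.000 0.000
    endloop
  endfacet
  facet normal 0.0000 0.0000 -1.0000
    outer loop
      vertex 0.000 13.016 0.000
      vertex 16.752 13.016 0.000
      vertex 0.000 0.000 0.000
    endloop
  endfacet
  facet normal 0.0000 0.0000 1.0000
    outer loop
      vertex 0.000 0.000 13.412
      vertex 16.752 0.000 13.412
      vertex 16.752 13.016 13.412
    endloop
  endfacet
  facet normal 0.0000 0.0000 1.0000
    outer loop
      vertex 0.000 0.000 13.412
      vertex 16.752 13.016 13.412
      vertex 0.000 13.016 13.412
    endloop
  endfacet
  facet normal 0.0000 -1.0000 0.0000
    outer loop
      vertex 0.000 0.000 0.000
      vertex 16.752 0.000 0.000
      vertex 16.752 0.000 13.412
    endloop
  endfacet
  facet normal 0.0000 -1.0000 0.0000
    outer loop
      vertex 0.000 0.000 0.000
      vertex 16.752 0.000 13.412
      vertex 0.000 0.000 13.412
    endloop
  endfacet
  facet normal 0.0000 1.0000 0.0000
    outer loop
      vertex 16.752 13.016 13.412
      vertex 16.752 13.016 0.000
      vertex 0.000 13.016 0.000
    endloop
  endfacet
  facet normal 0.0000 1.0000 0.0000
    outer loop
      vertex 0.000 13.016 13.412
      vertex 16.752 13.016 13.412
      vertex 0.000 13.016 0.000
    endloop
  endfacet
  facet normal -1.0000 0.0000 0.0000
    outer loop
      vertex 0.000 13.016 13.412
      vertex 0.000 13.016 0.000
      vertex 0.000 0.000 0.000
    endloop
  endfacet
  facet normal -1.0000 0.0000 0.0000
    outer loop
      vertex 0.000 0.000 13.412
      vertex 0.000 13.016 13.412
      vertex 0.000 0.000 0.000
    endloop
  endfacet
  facet normal 1.0000 0.0000 0.0000
    outer loop
      vertex 16.752 0.000 0.000
      vertex 16.752 13.016 0.000
      vertex 16.752 13.016 13.412
    endloop
  endfacet
  facet normal 1.0000 0.0000 0.0000
    outer loop
      vertex 16.752 0.000 0.000
      vertex 16.752 13.016 13.412
      vertex 16.752 0.000 13.412
    endloop
  endfacet
endsolid part

The G0 Z moves step by Δz≈1.916 mm. Every layer's G1 loop is the same polygon, so the solid is a straight extrusion of it from z=0 to z≈13.4. Closing with flat bottom and top caps and triangulating gives 12 facets — a rectangular box, roughly 16.8 × 13 mm footprint and 13.4 mm tall.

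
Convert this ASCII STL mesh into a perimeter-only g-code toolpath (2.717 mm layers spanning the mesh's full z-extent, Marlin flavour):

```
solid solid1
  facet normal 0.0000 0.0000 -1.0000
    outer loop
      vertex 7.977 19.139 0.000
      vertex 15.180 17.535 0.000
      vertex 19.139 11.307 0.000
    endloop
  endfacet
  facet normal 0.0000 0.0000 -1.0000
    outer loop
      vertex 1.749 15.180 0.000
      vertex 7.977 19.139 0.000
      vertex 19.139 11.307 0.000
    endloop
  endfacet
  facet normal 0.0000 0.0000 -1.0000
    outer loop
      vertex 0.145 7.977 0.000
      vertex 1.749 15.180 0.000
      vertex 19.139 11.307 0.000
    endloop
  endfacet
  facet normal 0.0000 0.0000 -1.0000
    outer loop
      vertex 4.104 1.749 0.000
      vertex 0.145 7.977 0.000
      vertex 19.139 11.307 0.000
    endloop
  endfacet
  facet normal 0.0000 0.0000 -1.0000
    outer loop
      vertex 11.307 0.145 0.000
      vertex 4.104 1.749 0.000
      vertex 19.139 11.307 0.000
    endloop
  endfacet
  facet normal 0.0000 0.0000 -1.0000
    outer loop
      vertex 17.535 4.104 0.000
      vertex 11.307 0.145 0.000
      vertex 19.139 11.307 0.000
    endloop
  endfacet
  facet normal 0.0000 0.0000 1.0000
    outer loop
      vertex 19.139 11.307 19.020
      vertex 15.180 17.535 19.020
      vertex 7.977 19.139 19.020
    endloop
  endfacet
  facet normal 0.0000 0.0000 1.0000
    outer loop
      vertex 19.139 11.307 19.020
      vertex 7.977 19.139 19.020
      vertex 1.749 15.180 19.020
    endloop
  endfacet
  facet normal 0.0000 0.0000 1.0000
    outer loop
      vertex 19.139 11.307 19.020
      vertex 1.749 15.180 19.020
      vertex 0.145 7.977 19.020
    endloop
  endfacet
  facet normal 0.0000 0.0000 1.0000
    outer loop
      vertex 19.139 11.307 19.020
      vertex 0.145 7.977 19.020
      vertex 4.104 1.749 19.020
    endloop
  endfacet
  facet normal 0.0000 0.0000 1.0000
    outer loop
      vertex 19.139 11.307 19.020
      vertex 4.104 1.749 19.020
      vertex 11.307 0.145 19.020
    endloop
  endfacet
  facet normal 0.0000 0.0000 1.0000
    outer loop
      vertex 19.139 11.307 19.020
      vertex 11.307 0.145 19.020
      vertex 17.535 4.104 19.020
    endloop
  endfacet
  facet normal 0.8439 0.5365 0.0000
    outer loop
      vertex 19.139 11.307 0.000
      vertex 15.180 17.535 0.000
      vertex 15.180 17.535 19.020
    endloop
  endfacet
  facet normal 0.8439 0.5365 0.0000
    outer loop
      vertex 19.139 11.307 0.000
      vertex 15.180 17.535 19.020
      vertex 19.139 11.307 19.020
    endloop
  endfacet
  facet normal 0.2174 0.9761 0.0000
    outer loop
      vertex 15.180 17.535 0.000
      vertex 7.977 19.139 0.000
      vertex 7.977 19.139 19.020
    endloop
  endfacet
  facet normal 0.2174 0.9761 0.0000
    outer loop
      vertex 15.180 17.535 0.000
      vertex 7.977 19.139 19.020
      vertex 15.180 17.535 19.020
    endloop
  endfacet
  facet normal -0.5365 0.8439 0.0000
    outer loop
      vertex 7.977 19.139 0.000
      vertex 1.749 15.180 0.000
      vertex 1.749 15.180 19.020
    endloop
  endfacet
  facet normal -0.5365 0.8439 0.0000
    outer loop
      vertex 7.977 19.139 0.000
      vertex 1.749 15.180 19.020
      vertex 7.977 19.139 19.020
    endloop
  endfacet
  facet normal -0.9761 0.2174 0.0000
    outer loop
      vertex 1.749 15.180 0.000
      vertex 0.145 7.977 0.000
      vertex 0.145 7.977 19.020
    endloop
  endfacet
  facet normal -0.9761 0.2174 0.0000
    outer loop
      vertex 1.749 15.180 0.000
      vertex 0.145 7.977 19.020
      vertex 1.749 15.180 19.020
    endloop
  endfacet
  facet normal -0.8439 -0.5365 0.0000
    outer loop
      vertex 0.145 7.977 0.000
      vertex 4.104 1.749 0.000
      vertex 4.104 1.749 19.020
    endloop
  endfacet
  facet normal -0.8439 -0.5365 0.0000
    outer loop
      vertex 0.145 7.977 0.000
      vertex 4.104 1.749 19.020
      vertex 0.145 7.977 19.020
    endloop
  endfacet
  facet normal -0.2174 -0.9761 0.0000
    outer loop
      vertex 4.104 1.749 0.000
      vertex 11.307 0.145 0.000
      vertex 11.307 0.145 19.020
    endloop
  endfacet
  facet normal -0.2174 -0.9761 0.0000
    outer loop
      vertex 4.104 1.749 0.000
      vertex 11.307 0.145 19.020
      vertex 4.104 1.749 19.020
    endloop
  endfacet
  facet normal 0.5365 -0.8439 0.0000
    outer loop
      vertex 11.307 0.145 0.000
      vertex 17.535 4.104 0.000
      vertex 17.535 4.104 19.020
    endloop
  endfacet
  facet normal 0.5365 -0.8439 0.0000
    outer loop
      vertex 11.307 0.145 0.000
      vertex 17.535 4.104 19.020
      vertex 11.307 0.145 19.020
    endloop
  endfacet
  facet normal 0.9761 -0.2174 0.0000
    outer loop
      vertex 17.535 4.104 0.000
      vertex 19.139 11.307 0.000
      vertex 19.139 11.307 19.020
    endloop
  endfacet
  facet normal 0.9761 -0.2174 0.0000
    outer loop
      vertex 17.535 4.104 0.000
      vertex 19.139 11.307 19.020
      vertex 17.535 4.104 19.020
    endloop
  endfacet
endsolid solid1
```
; perimeter-only toolpath
G21 ; units = mm
G90 ; absolute positioning
G28 ; home
; layer 1
G0 Z2.717
G0 X19.139 Y11.307
G1 X15.180 Y17.535
G1 X7.977 Y19.139
G1 X1.749 Y15.180
G1 X0.145 Y7.977
G1 X4.104 Y1.749
G1 X11.307 Y0.145
G1 X17.535 Y4.104
G1 X19.139 Y11.307
; layer 2
G0 Z5.434
G0 X19.139 Y11.307
G1 X15.180 Y17.535
G1 X7.977 Y19.139
G1 X1.749 Y15.180
G1 X0.145 Y7.977
G1 X4.104 Y1.749
G1 X11.307 Y0.145
G1 X17.535 Y4.104
G1 X19.139 Y11.307
; layer 3
G0 Z8.151
G0 X19.139 Y11.307
G1 X15.180 Y17.535
G1 X7.977 Y19.139
G1 X1.749 Y15.180
G1 X0.145 Y7.977
G1 X4.104 Y1.749
G1 X11.307 Y0.145
G1 X17.535 Y4.104
G1 X19.139 Y11.307
; layer 4
G0 Z10.869
G0 X19.139 Y11.307
G1 X15.180 Y17.535
G1 X7.977 Y19.139
G1 X1.749 Y15.180
G1 X0.145 Y7.977
G1 X4.104 Y1.749
G1 X11.307 Y0.145
G1 X17.535 Y4.104
G1 X19.139 Y11.307
; layer 5
G0 Z13.586
G0 X19.139 Y11.307
G1 X15.180 Y17.535
G1 X7.977 Y19.139
G1 X1.749 Y15.180
G1 X0.145 Y7.977
G1 X4.104 Y1.749
G1 X11.307 Y0.145
G1 X17.535 Y4.104
G1 X19.139 Y11.307
; layer 6
G0 Z16.303
G0 X19.139 Y11.307
G1 X15.180 Y17.535
G1 X7.977 Y19.139
G1 X1.749 Y15.180
G1 X0.145 Y7.977
G1 X4.104 Y1.749
G1 X11.307 Y0.145
G1 X17.535 Y4.104
G1 X19.139 Y11.307
; layer 7
G0 Z19.020
G0 X19.139 Y11.307
G1 X15.180 Y17.535
G1 X7.977 Y19.139
G1 X1.749 Y15.180
G1 X0.145 Y7.977
G1 X4.104 Y1.749
G1 X11.307 Y0.145
G1 X17.535 Y4.104
G1 X19.139 Y11.307
M2 ; end

The solid is a regular 8-sided prism (a cylinder approximated with 8 flat sides), circumscribed radius ≈ 9.64 mm, height ≈ 19 mm. Slicing at Δz = 2.717 mm — 7 equal slices spanning the solid's height, so layer i sits at z = i·h/7 — gives 7 non-empty perimeters. Each is a 8-segment closed polygon; G0 lifts to the layer z and rapids to the start vertex, then G1 traces the edges.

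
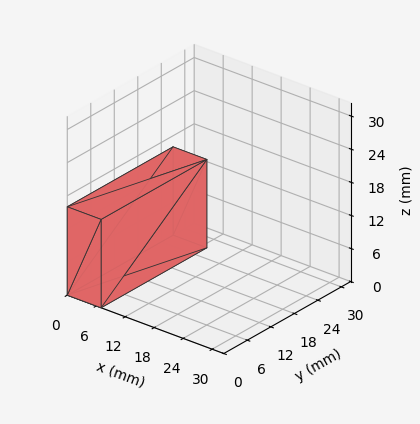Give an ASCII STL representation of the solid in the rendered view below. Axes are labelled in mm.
Reading the render: the shape is a rectangular box, roughly 7 × 27 mm footprint and 16 mm tall (dimensions read to the nearest mm from the axis ticks). For the STL, each face is triangulated and given an outward normal.

solid part
  facet normal 0.0000 0.0000 -1.0000
    outer loop
      vertex 7.000 27.000 0.000
      vertex 7.000 0.000 0.000
      vertex 0.000 0.000 0.000
    endloop
  endfacet
  facet normal 0.0000 0.0000 -1.0000
    outer loop
      vertex 0.000 27.000 0.000
      vertex 7.000 27.000 0.000
      vertex 0.000 0.000 0.000
    endloop
  endfacet
  facet normal 0.0000 0.0000 1.0000
    outer loop
      vertex 0.000 0.000 16.000
      vertex 7.000 0.000 16.000
      vertex 7.000 27.000 16.000
    endloop
  endfacet
  facet normal 0.0000 0.0000 1.0000
    outer loop
      vertex 0.000 0.000 16.000
      vertex 7.000 27.000 16.000
      vertex 0.000 27.000 16.000
    endloop
  endfacet
  facet normal 0.0000 -1.0000 0.0000
    outer loop
      vertex 0.000 0.000 0.000
      vertex 7.000 0.000 0.000
      vertex 7.000 0.000 16.000
    endloop
  endfacet
  facet normal 0.0000 -1.0000 0.0000
    outer loop
      vertex 0.000 0.000 0.000
      vertex 7.000 0.000 16.000
      vertex 0.000 0.000 16.000
    endloop
  endfacet
  facet normal 0.0000 1.0000 0.0000
    outer loop
      vertex 7.000 27.000 16.000
      vertex 7.000 27.000 0.000
      vertex 0.000 27.000 0.000
    endloop
  endfacet
  facet normal 0.0000 1.0000 0.0000
    outer loop
      vertex 0.000 27.000 16.000
      vertex 7.000 27.000 16.000
      vertex 0.000 27.000 0.000
    endloop
  endfacet
  facet normal -1.0000 0.0000 0.0000
    outer loop
      vertex 0.000 27.000 16.000
      vertex 0.000 27.000 0.000
      vertex 0.000 0.000 0.000
    endloop
  endfacet
  facet normal -1.0000 0.0000 0.0000
    outer loop
      vertex 0.000 0.000 16.000
      vertex 0.000 27.000 16.000
      vertex 0.000 0.000 0.000
    endloop
  endfacet
  facet normal 1.0000 0.0000 0.0000
    outer loop
      vertex 7.000 0.000 0.000
      vertex 7.000 27.000 0.000
      vertex 7.000 27.000 16.000
    endloop
  endfacet
  facet normal 1.0000 0.0000 0.0000
    outer loop
      vertex 7.000 0.000 0.000
      vertex 7.000 27.000 16.000
      vertex 7.000 0.000 16.000
    endloop
  endfacet
endsolid part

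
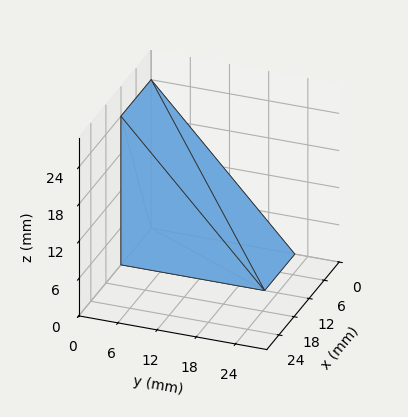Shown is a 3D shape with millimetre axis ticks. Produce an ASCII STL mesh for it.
Reading the render: the shape is a wedge (ramp): 12 × 22 mm base, rising to 24 mm along the y=0 edge and sloping linearly to z=0 at y=22 (dimensions read to the nearest mm from the axis ticks). For the STL, each face is triangulated and given an outward normal.

solid part
  facet normal 0.0000 0.0000 -1.0000
    outer loop
      vertex 12.000 22.000 0.000
      vertex 12.000 0.000 0.000
      vertex 0.000 0.000 0.000
    endloop
  endfacet
  facet normal 0.0000 0.0000 -1.0000
    outer loop
      vertex 0.000 22.000 0.000
      vertex 12.000 22.000 0.000
      vertex 0.000 0.000 0.000
    endloop
  endfacet
  facet normal 0.0000 -1.0000 0.0000
    outer loop
      vertex 0.000 0.000 0.000
      vertex 12.000 0.000 0.000
      vertex 12.000 0.000 24.000
    endloop
  endfacet
  facet normal 0.0000 -1.0000 0.0000
    outer loop
      vertex 0.000 0.000 0.000
      vertex 12.000 0.000 24.000
      vertex 0.000 0.000 24.000
    endloop
  endfacet
  facet normal 0.0000 0.7372 0.6757
    outer loop
      vertex 0.000 0.000 24.000
      vertex 12.000 0.000 24.000
      vertex 12.000 22.000 0.000
    endloop
  endfacet
  facet normal 0.0000 0.7372 0.6757
    outer loop
      vertex 0.000 0.000 24.000
      vertex 12.000 22.000 0.000
      vertex 0.000 22.000 0.000
    endloop
  endfacet
  facet normal -1.0000 0.0000 0.0000
    outer loop
      vertex 0.000 0.000 24.000
      vertex 0.000 22.000 0.000
      vertex 0.000 0.000 0.000
    endloop
  endfacet
  facet normal 1.0000 0.0000 0.0000
    outer loop
      vertex 12.000 0.000 0.000
      vertex 12.000 22.000 0.000
      vertex 12.000 0.000 24.000
    endloop
  endfacet
endsolid part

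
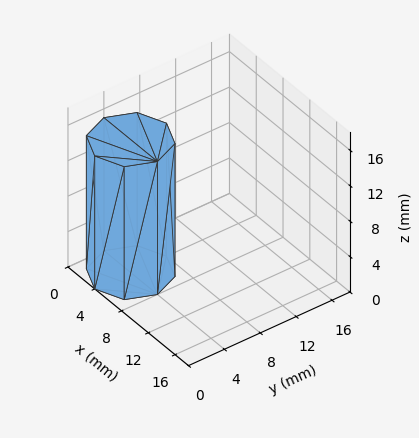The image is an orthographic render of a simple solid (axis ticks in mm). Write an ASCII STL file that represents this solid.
Reading the render: the shape is a regular 8-sided prism (a cylinder approximated with 8 flat sides), circumscribed radius ≈ 4 mm, height ≈ 15 mm (dimensions read to the nearest mm from the axis ticks). For the STL, each face is triangulated and given an outward normal.

solid part
  facet normal 0.0000 0.0000 -1.0000
    outer loop
      vertex 4.000 8.000 0.000
      vertex 6.828 6.828 0.000
      vertex 8.000 4.000 0.000
    endloop
  endfacet
  facet normal 0.0000 0.0000 -1.0000
    outer loop
      vertex 1.172 6.828 0.000
      vertex 4.000 8.000 0.000
      vertex 8.000 4.000 0.000
    endloop
  endfacet
  facet normal 0.0000 0.0000 -1.0000
    outer loop
      vertex 0.000 4.000 0.000
      vertex 1.172 6.828 0.000
      vertex 8.000 4.000 0.000
    endloop
  endfacet
  facet normal 0.0000 0.0000 -1.0000
    outer loop
      vertex 1.172 1.172 0.000
      vertex 0.000 4.000 0.000
      vertex 8.000 4.000 0.000
    endloop
  endfacet
  facet normal 0.0000 0.0000 -1.0000
    outer loop
      vertex 4.000 0.000 0.000
      vertex 1.172 1.172 0.000
      vertex 8.000 4.000 0.000
    endloop
  endfacet
  facet normal 0.0000 0.0000 -1.0000
    outer loop
      vertex 6.828 1.172 0.000
      vertex 4.000 0.000 0.000
      vertex 8.000 4.000 0.000
    endloop
  endfacet
  facet normal 0.0000 0.0000 1.0000
    outer loop
      vertex 8.000 4.000 15.000
      vertex 6.828 6.828 15.000
      vertex 4.000 8.000 15.000
    endloop
  endfacet
  facet normal 0.0000 0.0000 1.0000
    outer loop
      vertex 8.000 4.000 15.000
      vertex 4.000 8.000 15.000
      vertex 1.172 6.828 15.000
    endloop
  endfacet
  facet normal 0.0000 0.0000 1.0000
    outer loop
      vertex 8.000 4.000 15.000
      vertex 1.172 6.828 15.000
      vertex 0.000 4.000 15.000
    endloop
  endfacet
  facet normal 0.0000 0.0000 1.0000
    outer loop
      vertex 8.000 4.000 15.000
      vertex 0.000 4.000 15.000
      vertex 1.172 1.172 15.000
    endloop
  endfacet
  facet normal 0.0000 0.0000 1.0000
    outer loop
      vertex 8.000 4.000 15.000
      vertex 1.172 1.172 15.000
      vertex 4.000 0.000 15.000
    endloop
  endfacet
  facet normal 0.0000 0.0000 1.0000
    outer loop
      vertex 8.000 4.000 15.000
      vertex 4.000 0.000 15.000
      vertex 6.828 1.172 15.000
    endloop
  endfacet
  facet normal 0.9238 0.3829 0.0000
    outer loop
      vertex 8.000 4.000 0.000
      vertex 6.828 6.828 0.000
      vertex 6.828 6.828 15.000
    endloop
  endfacet
  facet normal 0.9238 0.3829 0.0000
    outer loop
      vertex 8.000 4.000 0.000
      vertex 6.828 6.828 15.000
      vertex 8.000 4.000 15.000
    endloop
  endfacet
  facet normal 0.3829 0.9238 0.0000
    outer loop
      vertex 6.828 6.828 0.000
      vertex 4.000 8.000 0.000
      vertex 4.000 8.000 15.000
    endloop
  endfacet
  facet normal 0.3829 0.9238 0.0000
    outer loop
      vertex 6.828 6.828 0.000
      vertex 4.000 8.000 15.000
      vertex 6.828 6.828 15.000
    endloop
  endfacet
  facet normal -0.3829 0.9238 0.0000
    outer loop
      vertex 4.000 8.000 0.000
      vertex 1.172 6.828 0.000
      vertex 1.172 6.828 15.000
    endloop
  endfacet
  facet normal -0.3829 0.9238 0.0000
    outer loop
      vertex 4.000 8.000 0.000
      vertex 1.172 6.828 15.000
      vertex 4.000 8.000 15.000
    endloop
  endfacet
  facet normal -0.9238 0.3829 0.0000
    outer loop
      vertex 1.172 6.828 0.000
      vertex 0.000 4.000 0.000
      vertex 0.000 4.000 15.000
    endloop
  endfacet
  facet normal -0.9238 0.3829 0.0000
    outer loop
      vertex 1.172 6.828 0.000
      vertex 0.000 4.000 15.000
      vertex 1.172 6.828 15.000
    endloop
  endfacet
  facet normal -0.9238 -0.3829 0.0000
    outer loop
      vertex 0.000 4.000 0.000
      vertex 1.172 1.172 0.000
      vertex 1.172 1.172 15.000
    endloop
  endfacet
  facet normal -0.9238 -0.3829 0.0000
    outer loop
      vertex 0.000 4.000 0.000
      vertex 1.172 1.172 15.000
      vertex 0.000 4.000 15.000
    endloop
  endfacet
  facet normal -0.3829 -0.9238 0.0000
    outer loop
      vertex 1.172 1.172 0.000
      vertex 4.000 0.000 0.000
      vertex 4.000 0.000 15.000
    endloop
  endfacet
  facet normal -0.3829 -0.9238 0.0000
    outer loop
      vertex 1.172 1.172 0.000
      vertex 4.000 0.000 15.000
      vertex 1.172 1.172 15.000
    endloop
  endfacet
  facet normal 0.3829 -0.9238 0.0000
    outer loop
      vertex 4.000 0.000 0.000
      vertex 6.828 1.172 0.000
      vertex 6.828 1.172 15.000
    endloop
  endfacet
  facet normal 0.3829 -0.9238 0.0000
    outer loop
      vertex 4.000 0.000 0.000
      vertex 6.828 1.172 15.000
      vertex 4.000 0.000 15.000
    endloop
  endfacet
  facet normal 0.9238 -0.3829 0.0000
    outer loop
      vertex 6.828 1.172 0.000
      vertex 8.000 4.000 0.000
      vertex 8.000 4.000 15.000
    endloop
  endfacet
  facet normal 0.9238 -0.3829 0.0000
    outer loop
      vertex 6.828 1.172 0.000
      vertex 8.000 4.000 15.000
      vertex 6.828 1.172 15.000
    endloop
  endfacet
endsolid part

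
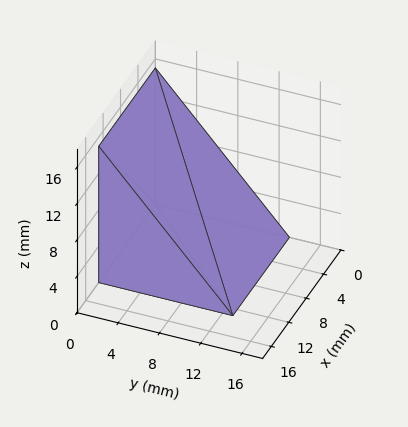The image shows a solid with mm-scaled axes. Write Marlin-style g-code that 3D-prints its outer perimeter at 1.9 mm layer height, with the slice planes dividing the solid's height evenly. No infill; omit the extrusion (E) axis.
Reading the render: the shape is a wedge (ramp): 13 × 13 mm base, rising to 15 mm along the y=0 edge and sloping linearly to z=0 at y=13 (dimensions read to the nearest mm from the axis ticks). For the g-code, the solid's height is divided into equal slices at the stated Δz and each level perimeter traced with G1 moves after a G0 lift.

; perimeter-only toolpath
G21 ; units = mm
G90 ; absolute positioning
G28 ; home
; layer 1
G0 Z1.9
G0 X0.0 Y0.0
G1 X13.0 Y0.0
G1 X13.0 Y11.4
G1 X0.0 Y11.4
G1 X0.0 Y0.0
; layer 2
G0 Z3.8
G0 X0.0 Y0.0
G1 X13.0 Y0.0
G1 X13.0 Y9.8
G1 X0.0 Y9.8
G1 X0.0 Y0.0
; layer 3
G0 Z5.6
G0 X0.0 Y0.0
G1 X13.0 Y0.0
G1 X13.0 Y8.1
G1 X0.0 Y8.1
G1 X0.0 Y0.0
; layer 4
G0 Z7.5
G0 X0.0 Y0.0
G1 X13.0 Y0.0
G1 X13.0 Y6.5
G1 X0.0 Y6.5
G1 X0.0 Y0.0
; layer 5
G0 Z9.4
G0 X0.0 Y0.0
G1 X13.0 Y0.0
G1 X13.0 Y4.9
G1 X0.0 Y4.9
G1 X0.0 Y0.0
; layer 6
G0 Z11.2
G0 X0.0 Y0.0
G1 X13.0 Y0.0
G1 X13.0 Y3.2
G1 X0.0 Y3.2
G1 X0.0 Y0.0
; layer 7
G0 Z13.1
G0 X0.0 Y0.0
G1 X13.0 Y0.0
G1 X13.0 Y1.6
G1 X0.0 Y1.6
G1 X0.0 Y0.0
M2 ; end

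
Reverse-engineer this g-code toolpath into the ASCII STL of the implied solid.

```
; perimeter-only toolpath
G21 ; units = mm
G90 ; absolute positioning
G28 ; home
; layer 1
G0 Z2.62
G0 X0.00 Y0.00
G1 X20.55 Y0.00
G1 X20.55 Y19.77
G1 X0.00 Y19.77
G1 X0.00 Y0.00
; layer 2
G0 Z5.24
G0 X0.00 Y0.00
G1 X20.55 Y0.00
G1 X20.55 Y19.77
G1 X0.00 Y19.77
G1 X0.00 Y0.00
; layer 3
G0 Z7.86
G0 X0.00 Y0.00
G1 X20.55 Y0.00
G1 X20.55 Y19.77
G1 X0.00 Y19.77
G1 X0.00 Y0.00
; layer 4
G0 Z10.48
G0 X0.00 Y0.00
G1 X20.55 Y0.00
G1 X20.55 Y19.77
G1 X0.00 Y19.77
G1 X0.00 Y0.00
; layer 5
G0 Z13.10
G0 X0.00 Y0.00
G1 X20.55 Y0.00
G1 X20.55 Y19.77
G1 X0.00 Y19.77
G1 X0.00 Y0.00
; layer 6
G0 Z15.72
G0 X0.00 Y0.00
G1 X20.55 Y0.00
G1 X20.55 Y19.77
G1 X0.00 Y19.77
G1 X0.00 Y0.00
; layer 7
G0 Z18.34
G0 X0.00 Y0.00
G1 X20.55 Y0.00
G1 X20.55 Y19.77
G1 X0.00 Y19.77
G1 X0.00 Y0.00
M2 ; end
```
solid part
  facet normal 0.0000 0.0000 -1.0000
    outer loop
      vertex 20.55 19.77 0.00
      vertex 20.55 0.00 0.00
      vertex 0.00 0.00 0.00
    endloop
  endfacet
  facet normal 0.0000 0.0000 -1.0000
    outer loop
      vertex 0.00 19.77 0.00
      vertex 20.55 19.77 0.00
      vertex 0.00 0.00 0.00
    endloop
  endfacet
  facet normal 0.0000 0.0000 1.0000
    outer loop
      vertex 0.00 0.00 18.34
      vertex 20.55 0.00 18.34
      vertex 20.55 19.77 18.34
    endloop
  endfacet
  facet normal 0.0000 0.0000 1.0000
    outer loop
      vertex 0.00 0.00 18.34
      vertex 20.55 19.77 18.34
      vertex 0.00 19.77 18.34
    endloop
  endfacet
  facet normal 0.0000 -1.0000 0.0000
    outer loop
      vertex 0.00 0.00 0.00
      vertex 20.55 0.00 0.00
      vertex 20.55 0.00 18.34
    endloop
  endfacet
  facet normal 0.0000 -1.0000 0.0000
    outer loop
      vertex 0.00 0.00 0.00
      vertex 20.55 0.00 18.34
      vertex 0.00 0.00 18.34
    endloop
  endfacet
  facet normal 0.0000 1.0000 0.0000
    outer loop
      vertex 20.55 19.77 18.34
      vertex 20.55 19.77 0.00
      vertex 0.00 19.77 0.00
    endloop
  endfacet
  facet normal 0.0000 1.0000 0.0000
    outer loop
      vertex 0.00 19.77 18.34
      vertex 20.55 19.77 18.34
      vertex 0.00 19.77 0.00
    endloop
  endfacet
  facet normal -1.0000 0.0000 0.0000
    outer loop
      vertex 0.00 19.77 18.34
      vertex 0.00 19.77 0.00
      vertex 0.00 0.00 0.00
    endloop
  endfacet
  facet normal -1.0000 0.0000 0.0000
    outer loop
      vertex 0.00 0.00 18.34
      vertex 0.00 19.77 18.34
      vertex 0.00 0.00 0.00
    endloop
  endfacet
  facet normal 1.0000 0.0000 0.0000
    outer loop
      vertex 20.55 0.00 0.00
      vertex 20.55 19.77 0.00
      vertex 20.55 19.77 18.34
    endloop
  endfacet
  facet normal 1.0000 0.0000 0.0000
    outer loop
      vertex 20.55 0.00 0.00
      vertex 20.55 19.77 18.34
      vertex 20.55 0.00 18.34
    endloop
  endfacet
endsolid part

The G0 Z moves step by Δz≈2.62 mm. Every layer's G1 loop is the same polygon, so the solid is a straight extrusion of it from z=0 to z≈18.3. Closing with flat bottom and top caps and triangulating gives 12 facets — a rectangular box, roughly 20.6 × 19.8 mm footprint and 18.3 mm tall.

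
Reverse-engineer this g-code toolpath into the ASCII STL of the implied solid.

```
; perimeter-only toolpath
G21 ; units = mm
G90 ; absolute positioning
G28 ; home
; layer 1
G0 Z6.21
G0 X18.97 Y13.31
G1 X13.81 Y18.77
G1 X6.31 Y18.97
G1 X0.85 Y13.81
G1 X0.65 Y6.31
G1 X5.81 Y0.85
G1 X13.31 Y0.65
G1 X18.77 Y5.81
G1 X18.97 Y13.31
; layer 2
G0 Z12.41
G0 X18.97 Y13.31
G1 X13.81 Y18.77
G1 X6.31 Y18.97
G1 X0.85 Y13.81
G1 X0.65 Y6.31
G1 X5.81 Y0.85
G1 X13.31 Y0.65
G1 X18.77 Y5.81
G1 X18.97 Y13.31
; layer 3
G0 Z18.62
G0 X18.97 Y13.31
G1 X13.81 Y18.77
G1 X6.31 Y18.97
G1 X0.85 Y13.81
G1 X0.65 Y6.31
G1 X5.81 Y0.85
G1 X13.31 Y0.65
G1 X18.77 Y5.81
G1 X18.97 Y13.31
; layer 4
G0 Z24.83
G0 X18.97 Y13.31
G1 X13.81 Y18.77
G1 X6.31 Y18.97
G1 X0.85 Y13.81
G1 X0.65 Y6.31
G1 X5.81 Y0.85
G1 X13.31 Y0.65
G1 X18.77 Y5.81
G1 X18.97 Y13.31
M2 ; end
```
solid part
  facet normal 0.0000 0.0000 -1.0000
    outer loop
      vertex 6.31 18.97 0.00
      vertex 13.81 18.77 0.00
      vertex 18.97 13.31 0.00
    endloop
  endfacet
  facet normal 0.0000 0.0000 -1.0000
    outer loop
      vertex 0.85 13.81 0.00
      vertex 6.31 18.97 0.00
      vertex 18.97 13.31 0.00
    endloop
  endfacet
  facet normal 0.0000 0.0000 -1.0000
    outer loop
      vertex 0.65 6.31 0.00
      vertex 0.85 13.81 0.00
      vertex 18.97 13.31 0.00
    endloop
  endfacet
  facet normal 0.0000 0.0000 -1.0000
    outer loop
      vertex 5.81 0.85 0.00
      vertex 0.65 6.31 0.00
      vertex 18.97 13.31 0.00
    endloop
  endfacet
  facet normal 0.0000 0.0000 -1.0000
    outer loop
      vertex 13.31 0.65 0.00
      vertex 5.81 0.85 0.00
      vertex 18.97 13.31 0.00
    endloop
  endfacet
  facet normal 0.0000 0.0000 -1.0000
    outer loop
      vertex 18.77 5.81 0.00
      vertex 13.31 0.65 0.00
      vertex 18.97 13.31 0.00
    endloop
  endfacet
  facet normal 0.0000 0.0000 1.0000
    outer loop
      vertex 18.97 13.31 24.83
      vertex 13.81 18.77 24.83
      vertex 6.31 18.97 24.83
    endloop
  endfacet
  facet normal 0.0000 0.0000 1.0000
    outer loop
      vertex 18.97 13.31 24.83
      vertex 6.31 18.97 24.83
      vertex 0.85 13.81 24.83
    endloop
  endfacet
  facet normal 0.0000 0.0000 1.0000
    outer loop
      vertex 18.97 13.31 24.83
      vertex 0.85 13.81 24.83
      vertex 0.65 6.31 24.83
    endloop
  endfacet
  facet normal 0.0000 0.0000 1.0000
    outer loop
      vertex 18.97 13.31 24.83
      vertex 0.65 6.31 24.83
      vertex 5.81 0.85 24.83
    endloop
  endfacet
  facet normal 0.0000 0.0000 1.0000
    outer loop
      vertex 18.97 13.31 24.83
      vertex 5.81 0.85 24.83
      vertex 13.31 0.65 24.83
    endloop
  endfacet
  facet normal 0.0000 0.0000 1.0000
    outer loop
      vertex 18.97 13.31 24.83
      vertex 13.31 0.65 24.83
      vertex 18.77 5.81 24.83
    endloop
  endfacet
  facet normal 0.7268 0.6869 0.0000
    outer loop
      vertex 18.97 13.31 0.00
      vertex 13.81 18.77 0.00
      vertex 13.81 18.77 24.83
    endloop
  endfacet
  facet normal 0.7268 0.6869 0.0000
    outer loop
      vertex 18.97 13.31 0.00
      vertex 13.81 18.77 24.83
      vertex 18.97 13.31 24.83
    endloop
  endfacet
  facet normal 0.0267 0.9996 0.0000
    outer loop
      vertex 13.81 18.77 0.00
      vertex 6.31 18.97 0.00
      vertex 6.31 18.97 24.83
    endloop
  endfacet
  facet normal 0.0267 0.9996 0.0000
    outer loop
      vertex 13.81 18.77 0.00
      vertex 6.31 18.97 24.83
      vertex 13.81 18.77 24.83
    endloop
  endfacet
  facet normal -0.6869 0.7268 0.0000
    outer loop
      vertex 6.31 18.97 0.00
      vertex 0.85 13.81 0.00
      vertex 0.85 13.81 24.83
    endloop
  endfacet
  facet normal -0.6869 0.7268 0.0000
    outer loop
      vertex 6.31 18.97 0.00
      vertex 0.85 13.81 24.83
      vertex 6.31 18.97 24.83
    endloop
  endfacet
  facet normal -0.9996 0.0267 0.0000
    outer loop
      vertex 0.85 13.81 0.00
      vertex 0.65 6.31 0.00
      vertex 0.65 6.31 24.83
    endloop
  endfacet
  facet normal -0.9996 0.0267 0.0000
    outer loop
      vertex 0.85 13.81 0.00
      vertex 0.65 6.31 24.83
      vertex 0.85 13.81 24.83
    endloop
  endfacet
  facet normal -0.7268 -0.6869 0.0000
    outer loop
      vertex 0.65 6.31 0.00
      vertex 5.81 0.85 0.00
      vertex 5.81 0.85 24.83
    endloop
  endfacet
  facet normal -0.7268 -0.6869 0.0000
    outer loop
      vertex 0.65 6.31 0.00
      vertex 5.81 0.85 24.83
      vertex 0.65 6.31 24.83
    endloop
  endfacet
  facet normal -0.0267 -0.9996 0.0000
    outer loop
      vertex 5.81 0.85 0.00
      vertex 13.31 0.65 0.00
      vertex 13.31 0.65 24.83
    endloop
  endfacet
  facet normal -0.0267 -0.9996 0.0000
    outer loop
      vertex 5.81 0.85 0.00
      vertex 13.31 0.65 24.83
      vertex 5.81 0.85 24.83
    endloop
  endfacet
  facet normal 0.6869 -0.7268 0.0000
    outer loop
      vertex 13.31 0.65 0.00
      vertex 18.77 5.81 0.00
      vertex 18.77 5.81 24.83
    endloop
  endfacet
  facet normal 0.6869 -0.7268 0.0000
    outer loop
      vertex 13.31 0.65 0.00
      vertex 18.77 5.81 24.83
      vertex 13.31 0.65 24.83
    endloop
  endfacet
  facet normal 0.9996 -0.0267 0.0000
    outer loop
      vertex 18.77 5.81 0.00
      vertex 18.97 13.31 0.00
      vertex 18.97 13.31 24.83
    endloop
  endfacet
  facet normal 0.9996 -0.0267 0.0000
    outer loop
      vertex 18.77 5.81 0.00
      vertex 18.97 13.31 24.83
      vertex 18.77 5.81 24.83
    endloop
  endfacet
endsolid part

The G0 Z moves step by Δz≈6.21 mm. Every layer's G1 loop is the same polygon, so the solid is a straight extrusion of it from z=0 to z≈24.8. Closing with flat bottom and top caps and triangulating gives 28 facets — a regular 8-sided prism (a cylinder approximated with 8 flat sides), circumscribed radius ≈ 9.81 mm, height ≈ 24.8 mm.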